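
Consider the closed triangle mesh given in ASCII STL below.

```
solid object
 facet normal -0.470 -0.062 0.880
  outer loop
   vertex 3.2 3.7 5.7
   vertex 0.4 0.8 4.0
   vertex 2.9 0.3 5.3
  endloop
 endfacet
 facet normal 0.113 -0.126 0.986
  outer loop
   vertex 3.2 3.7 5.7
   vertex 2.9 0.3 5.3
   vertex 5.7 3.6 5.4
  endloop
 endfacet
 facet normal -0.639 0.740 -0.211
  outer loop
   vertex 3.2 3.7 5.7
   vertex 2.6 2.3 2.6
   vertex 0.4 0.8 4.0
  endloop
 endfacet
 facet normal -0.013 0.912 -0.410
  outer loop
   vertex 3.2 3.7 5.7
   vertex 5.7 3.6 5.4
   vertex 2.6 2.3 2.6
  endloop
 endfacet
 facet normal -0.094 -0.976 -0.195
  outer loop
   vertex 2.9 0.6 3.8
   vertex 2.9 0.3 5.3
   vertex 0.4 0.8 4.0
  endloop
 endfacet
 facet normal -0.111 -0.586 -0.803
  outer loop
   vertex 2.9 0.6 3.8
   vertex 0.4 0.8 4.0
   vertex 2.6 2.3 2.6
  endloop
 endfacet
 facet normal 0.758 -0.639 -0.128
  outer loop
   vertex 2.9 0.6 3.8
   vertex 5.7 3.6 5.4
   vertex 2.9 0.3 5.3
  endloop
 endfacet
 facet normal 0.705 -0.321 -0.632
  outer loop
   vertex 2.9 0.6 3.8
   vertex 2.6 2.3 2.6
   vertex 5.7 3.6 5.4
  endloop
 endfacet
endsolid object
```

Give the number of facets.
8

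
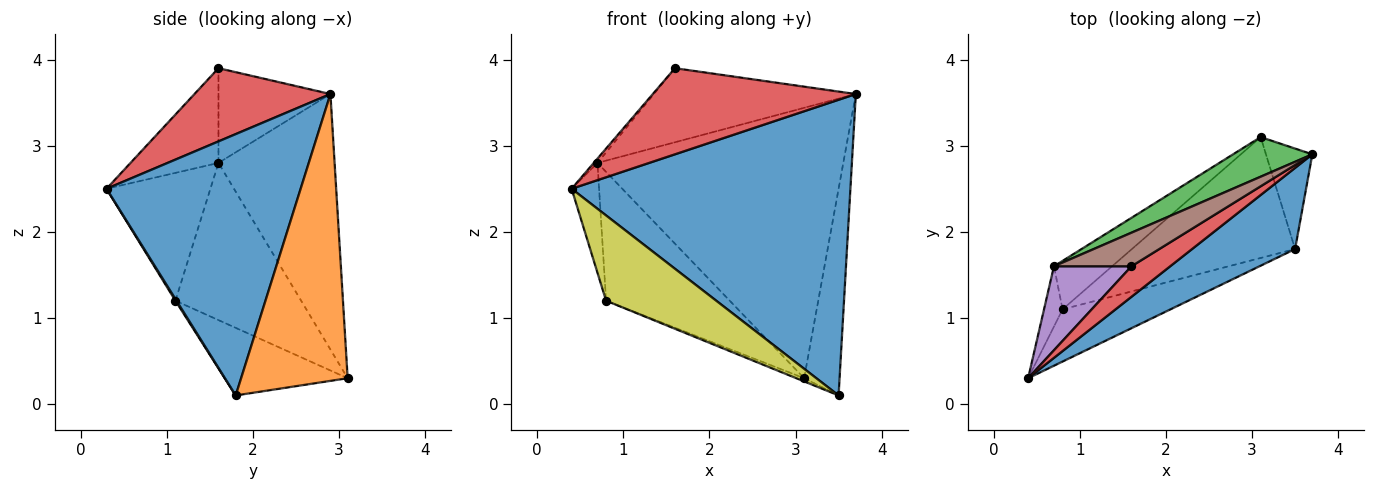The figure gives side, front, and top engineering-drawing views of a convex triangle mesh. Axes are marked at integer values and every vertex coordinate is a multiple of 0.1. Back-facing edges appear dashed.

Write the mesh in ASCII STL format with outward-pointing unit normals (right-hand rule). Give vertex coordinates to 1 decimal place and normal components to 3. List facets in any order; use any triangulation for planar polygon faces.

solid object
 facet normal 0.557 -0.801 0.220
  outer loop
   vertex 3.5 1.8 0.1
   vertex 3.7 2.9 3.6
   vertex 0.4 0.3 2.5
  endloop
 endfacet
 facet normal 0.938 0.312 -0.152
  outer loop
   vertex 3.1 3.1 0.3
   vertex 3.7 2.9 3.6
   vertex 3.5 1.8 0.1
  endloop
 endfacet
 facet normal -0.423 0.896 0.131
  outer loop
   vertex 0.7 1.6 2.8
   vertex 3.7 2.9 3.6
   vertex 3.1 3.1 0.3
  endloop
 endfacet
 facet normal 0.534 -0.797 0.283
  outer loop
   vertex 1.6 1.6 3.9
   vertex 0.4 0.3 2.5
   vertex 3.7 2.9 3.6
  endloop
 endfacet
 facet normal -0.774 0.032 0.633
  outer loop
   vertex 1.6 1.6 3.9
   vertex 0.7 1.6 2.8
   vertex 0.4 0.3 2.5
  endloop
 endfacet
 facet normal -0.451 0.813 0.369
  outer loop
   vertex 1.6 1.6 3.9
   vertex 3.7 2.9 3.6
   vertex 0.7 1.6 2.8
  endloop
 endfacet
 facet normal -0.957 0.253 -0.139
  outer loop
   vertex 0.8 1.1 1.2
   vertex 0.4 0.3 2.5
   vertex 0.7 1.6 2.8
  endloop
 endfacet
 facet normal -0.689 0.678 -0.255
  outer loop
   vertex 0.8 1.1 1.2
   vertex 0.7 1.6 2.8
   vertex 3.1 3.1 0.3
  endloop
 endfacet
 facet normal 0.008 -0.853 -0.522
  outer loop
   vertex 0.8 1.1 1.2
   vertex 3.5 1.8 0.1
   vertex 0.4 0.3 2.5
  endloop
 endfacet
 facet normal -0.383 0.024 -0.924
  outer loop
   vertex 0.8 1.1 1.2
   vertex 3.1 3.1 0.3
   vertex 3.5 1.8 0.1
  endloop
 endfacet
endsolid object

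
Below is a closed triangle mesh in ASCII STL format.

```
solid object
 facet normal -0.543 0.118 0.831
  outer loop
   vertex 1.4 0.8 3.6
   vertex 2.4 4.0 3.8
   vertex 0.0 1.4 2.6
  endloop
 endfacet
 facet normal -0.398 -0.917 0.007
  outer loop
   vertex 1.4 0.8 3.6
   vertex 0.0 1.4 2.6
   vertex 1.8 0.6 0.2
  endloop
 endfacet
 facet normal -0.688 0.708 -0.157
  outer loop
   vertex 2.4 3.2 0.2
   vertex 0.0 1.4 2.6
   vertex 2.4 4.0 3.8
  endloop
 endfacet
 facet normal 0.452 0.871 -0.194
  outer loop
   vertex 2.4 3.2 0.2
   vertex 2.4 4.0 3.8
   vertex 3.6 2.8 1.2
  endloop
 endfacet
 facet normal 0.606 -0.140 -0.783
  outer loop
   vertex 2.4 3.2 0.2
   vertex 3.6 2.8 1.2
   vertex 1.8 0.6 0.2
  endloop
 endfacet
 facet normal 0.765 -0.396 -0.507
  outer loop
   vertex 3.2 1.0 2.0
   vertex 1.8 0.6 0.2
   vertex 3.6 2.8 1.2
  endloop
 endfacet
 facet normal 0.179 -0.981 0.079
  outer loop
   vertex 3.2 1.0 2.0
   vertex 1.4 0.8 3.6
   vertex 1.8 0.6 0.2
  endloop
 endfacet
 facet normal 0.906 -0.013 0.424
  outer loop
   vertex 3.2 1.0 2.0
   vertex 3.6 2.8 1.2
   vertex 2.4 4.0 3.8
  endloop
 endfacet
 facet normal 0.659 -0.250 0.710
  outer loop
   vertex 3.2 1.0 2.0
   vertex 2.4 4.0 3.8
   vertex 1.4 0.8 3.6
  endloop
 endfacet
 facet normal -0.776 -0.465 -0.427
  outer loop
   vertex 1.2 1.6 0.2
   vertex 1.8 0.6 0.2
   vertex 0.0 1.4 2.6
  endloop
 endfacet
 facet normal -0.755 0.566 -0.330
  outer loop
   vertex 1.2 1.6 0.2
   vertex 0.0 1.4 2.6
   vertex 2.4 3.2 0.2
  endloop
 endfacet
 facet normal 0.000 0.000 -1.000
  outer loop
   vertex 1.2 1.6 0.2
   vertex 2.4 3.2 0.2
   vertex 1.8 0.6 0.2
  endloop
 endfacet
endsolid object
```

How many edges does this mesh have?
18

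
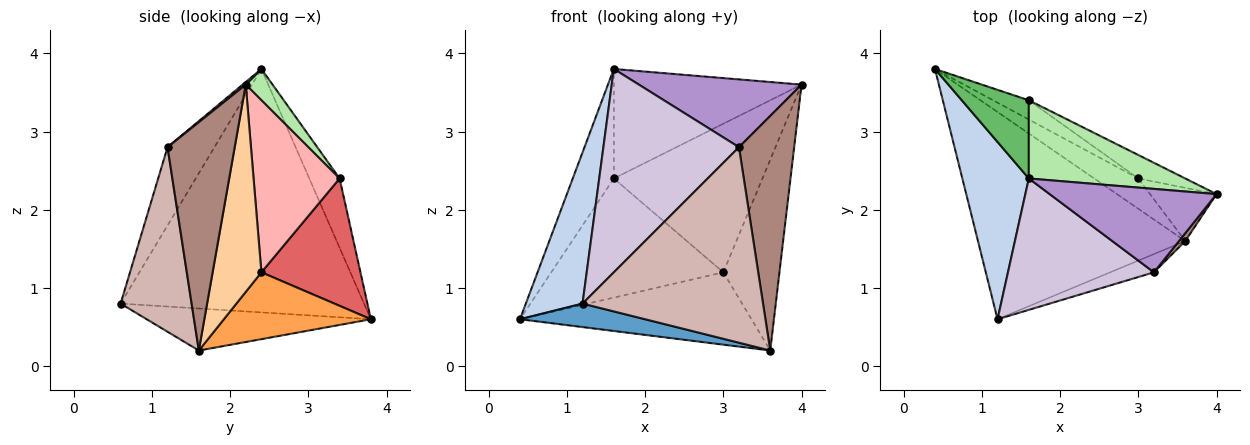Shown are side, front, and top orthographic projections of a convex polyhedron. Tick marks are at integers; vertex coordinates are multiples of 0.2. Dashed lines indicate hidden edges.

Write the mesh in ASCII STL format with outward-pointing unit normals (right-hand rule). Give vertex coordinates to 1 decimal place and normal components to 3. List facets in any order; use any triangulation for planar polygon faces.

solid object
 facet normal -0.198 -0.110 -0.974
  outer loop
   vertex 3.6 1.6 0.2
   vertex 1.2 0.6 0.8
   vertex 0.4 3.8 0.6
  endloop
 endfacet
 facet normal -0.941 -0.219 0.257
  outer loop
   vertex 1.6 2.4 3.8
   vertex 0.4 3.8 0.6
   vertex 1.2 0.6 0.8
  endloop
 endfacet
 facet normal 0.505 0.796 -0.333
  outer loop
   vertex 3.0 2.4 1.2
   vertex 3.6 1.6 0.2
   vertex 0.4 3.8 0.6
  endloop
 endfacet
 facet normal 0.642 0.739 -0.206
  outer loop
   vertex 3.0 2.4 1.2
   vertex 4.0 2.2 3.6
   vertex 3.6 1.6 0.2
  endloop
 endfacet
 facet normal -0.515 0.698 0.498
  outer loop
   vertex 1.6 3.4 2.4
   vertex 0.4 3.8 0.6
   vertex 1.6 2.4 3.8
  endloop
 endfacet
 facet normal 0.115 0.808 0.577
  outer loop
   vertex 1.6 3.4 2.4
   vertex 1.6 2.4 3.8
   vertex 4.0 2.2 3.6
  endloop
 endfacet
 facet normal 0.494 0.858 -0.139
  outer loop
   vertex 1.6 3.4 2.4
   vertex 3.0 2.4 1.2
   vertex 0.4 3.8 0.6
  endloop
 endfacet
 facet normal 0.496 0.857 -0.135
  outer loop
   vertex 1.6 3.4 2.4
   vertex 4.0 2.2 3.6
   vertex 3.0 2.4 1.2
  endloop
 endfacet
 facet normal 0.012 -0.631 0.776
  outer loop
   vertex 3.2 1.2 2.8
   vertex 4.0 2.2 3.6
   vertex 1.6 2.4 3.8
  endloop
 endfacet
 facet normal -0.279 -0.807 0.521
  outer loop
   vertex 3.2 1.2 2.8
   vertex 1.6 2.4 3.8
   vertex 1.2 0.6 0.8
  endloop
 endfacet
 facet normal 0.772 -0.635 0.021
  outer loop
   vertex 3.2 1.2 2.8
   vertex 3.6 1.6 0.2
   vertex 4.0 2.2 3.6
  endloop
 endfacet
 facet normal 0.365 -0.927 -0.087
  outer loop
   vertex 3.2 1.2 2.8
   vertex 1.2 0.6 0.8
   vertex 3.6 1.6 0.2
  endloop
 endfacet
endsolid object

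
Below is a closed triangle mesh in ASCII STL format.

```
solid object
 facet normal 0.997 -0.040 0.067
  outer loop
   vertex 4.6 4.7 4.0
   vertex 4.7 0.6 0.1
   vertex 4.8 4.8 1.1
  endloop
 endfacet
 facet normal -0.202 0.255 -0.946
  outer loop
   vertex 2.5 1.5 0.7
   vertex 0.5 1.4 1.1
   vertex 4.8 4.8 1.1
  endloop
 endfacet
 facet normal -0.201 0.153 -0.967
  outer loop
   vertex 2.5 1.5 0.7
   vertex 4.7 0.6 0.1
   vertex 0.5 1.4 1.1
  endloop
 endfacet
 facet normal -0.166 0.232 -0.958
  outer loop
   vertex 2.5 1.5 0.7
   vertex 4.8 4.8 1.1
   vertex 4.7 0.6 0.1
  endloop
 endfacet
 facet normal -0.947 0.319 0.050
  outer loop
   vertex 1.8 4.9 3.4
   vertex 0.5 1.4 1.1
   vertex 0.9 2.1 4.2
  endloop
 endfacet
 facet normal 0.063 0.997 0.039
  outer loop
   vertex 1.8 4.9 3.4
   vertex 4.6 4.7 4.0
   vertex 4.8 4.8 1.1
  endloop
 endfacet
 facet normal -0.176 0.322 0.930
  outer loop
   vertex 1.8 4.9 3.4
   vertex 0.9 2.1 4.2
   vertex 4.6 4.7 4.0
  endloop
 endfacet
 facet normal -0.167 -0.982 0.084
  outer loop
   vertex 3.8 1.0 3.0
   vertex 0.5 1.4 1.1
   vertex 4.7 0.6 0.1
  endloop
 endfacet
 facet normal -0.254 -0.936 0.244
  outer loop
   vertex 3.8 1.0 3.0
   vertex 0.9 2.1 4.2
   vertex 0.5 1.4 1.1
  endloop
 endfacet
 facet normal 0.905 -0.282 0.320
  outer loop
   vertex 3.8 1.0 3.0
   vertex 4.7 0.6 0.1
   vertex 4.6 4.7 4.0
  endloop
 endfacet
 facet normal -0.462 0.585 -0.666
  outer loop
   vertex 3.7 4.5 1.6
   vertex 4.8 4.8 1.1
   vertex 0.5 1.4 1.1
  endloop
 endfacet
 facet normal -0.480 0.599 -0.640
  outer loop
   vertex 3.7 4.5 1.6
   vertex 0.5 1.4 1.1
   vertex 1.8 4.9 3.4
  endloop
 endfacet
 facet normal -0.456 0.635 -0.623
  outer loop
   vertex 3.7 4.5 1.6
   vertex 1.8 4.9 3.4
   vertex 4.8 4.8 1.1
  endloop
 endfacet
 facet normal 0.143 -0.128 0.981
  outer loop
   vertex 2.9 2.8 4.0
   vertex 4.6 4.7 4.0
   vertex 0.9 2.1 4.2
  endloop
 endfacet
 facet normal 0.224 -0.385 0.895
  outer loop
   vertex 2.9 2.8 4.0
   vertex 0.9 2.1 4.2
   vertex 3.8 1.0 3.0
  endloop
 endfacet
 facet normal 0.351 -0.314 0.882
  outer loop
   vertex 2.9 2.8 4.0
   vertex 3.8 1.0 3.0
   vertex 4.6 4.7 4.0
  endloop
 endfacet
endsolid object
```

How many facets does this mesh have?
16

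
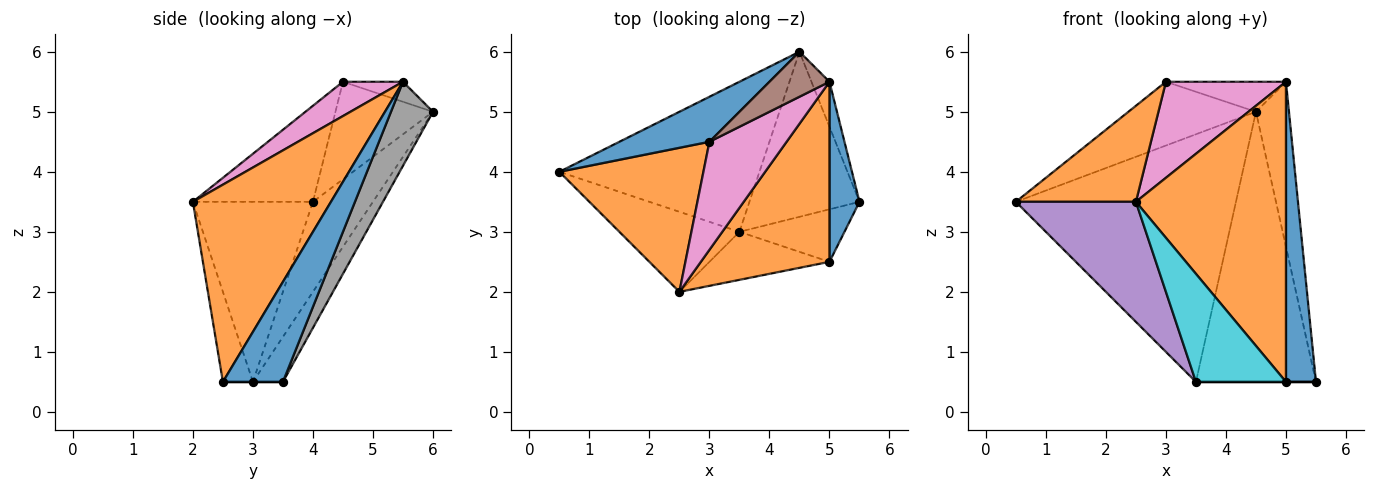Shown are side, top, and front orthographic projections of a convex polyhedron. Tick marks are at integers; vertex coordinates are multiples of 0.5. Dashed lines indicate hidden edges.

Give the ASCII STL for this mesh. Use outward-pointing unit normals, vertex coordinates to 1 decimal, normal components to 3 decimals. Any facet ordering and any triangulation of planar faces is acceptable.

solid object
 facet normal -0.530 0.693 0.489
  outer loop
   vertex 3.0 4.5 5.5
   vertex 4.5 6.0 5.0
   vertex 0.5 4.0 3.5
  endloop
 endfacet
 facet normal -0.485 -0.485 0.728
  outer loop
   vertex 3.0 4.5 5.5
   vertex 0.5 4.0 3.5
   vertex 2.5 2.0 3.5
  endloop
 endfacet
 facet normal -0.227 0.833 -0.505
  outer loop
   vertex 3.5 3.0 0.5
   vertex 0.5 4.0 3.5
   vertex 4.5 6.0 5.0
  endloop
 endfacet
 facet normal -0.209 0.835 -0.510
  outer loop
   vertex 3.5 3.0 0.5
   vertex 4.5 6.0 5.0
   vertex 5.5 3.5 0.5
  endloop
 endfacet
 facet normal -0.640 -0.640 -0.426
  outer loop
   vertex 3.5 3.0 0.5
   vertex 2.5 2.0 3.5
   vertex 0.5 4.0 3.5
  endloop
 endfacet
 facet normal -0.267 0.535 0.802
  outer loop
   vertex 5.0 5.5 5.5
   vertex 4.5 6.0 5.0
   vertex 3.0 4.5 5.5
  endloop
 endfacet
 facet normal 0.315 -0.630 0.709
  outer loop
   vertex 5.0 5.5 5.5
   vertex 3.0 4.5 5.5
   vertex 2.5 2.0 3.5
  endloop
 endfacet
 facet normal 0.775 0.609 -0.166
  outer loop
   vertex 5.0 5.5 5.5
   vertex 5.5 3.5 0.5
   vertex 4.5 6.0 5.0
  endloop
 endfacet
 facet normal 0.000 0.000 -1.000
  outer loop
   vertex 5.0 2.5 0.5
   vertex 3.5 3.0 0.5
   vertex 5.5 3.5 0.5
  endloop
 endfacet
 facet normal -0.291 -0.874 -0.389
  outer loop
   vertex 5.0 2.5 0.5
   vertex 2.5 2.0 3.5
   vertex 3.5 3.0 0.5
  endloop
 endfacet
 facet normal 0.864 -0.432 0.259
  outer loop
   vertex 5.0 2.5 0.5
   vertex 5.5 3.5 0.5
   vertex 5.0 5.5 5.5
  endloop
 endfacet
 facet normal 0.619 -0.673 0.404
  outer loop
   vertex 5.0 2.5 0.5
   vertex 5.0 5.5 5.5
   vertex 2.5 2.0 3.5
  endloop
 endfacet
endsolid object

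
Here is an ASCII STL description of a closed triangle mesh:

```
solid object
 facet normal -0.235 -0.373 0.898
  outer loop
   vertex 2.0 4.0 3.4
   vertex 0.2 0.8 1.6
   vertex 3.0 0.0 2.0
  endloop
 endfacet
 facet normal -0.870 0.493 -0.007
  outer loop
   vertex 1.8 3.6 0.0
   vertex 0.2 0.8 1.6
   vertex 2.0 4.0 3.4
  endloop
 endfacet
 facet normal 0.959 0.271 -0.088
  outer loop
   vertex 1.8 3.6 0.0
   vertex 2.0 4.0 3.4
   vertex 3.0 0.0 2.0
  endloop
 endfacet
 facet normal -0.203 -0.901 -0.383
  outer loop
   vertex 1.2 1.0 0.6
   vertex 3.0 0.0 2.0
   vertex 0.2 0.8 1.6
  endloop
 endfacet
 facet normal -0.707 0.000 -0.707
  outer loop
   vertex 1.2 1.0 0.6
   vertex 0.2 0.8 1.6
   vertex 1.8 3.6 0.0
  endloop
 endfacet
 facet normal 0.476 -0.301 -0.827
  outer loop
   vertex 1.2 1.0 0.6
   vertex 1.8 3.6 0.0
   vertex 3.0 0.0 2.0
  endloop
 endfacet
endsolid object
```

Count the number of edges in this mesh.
9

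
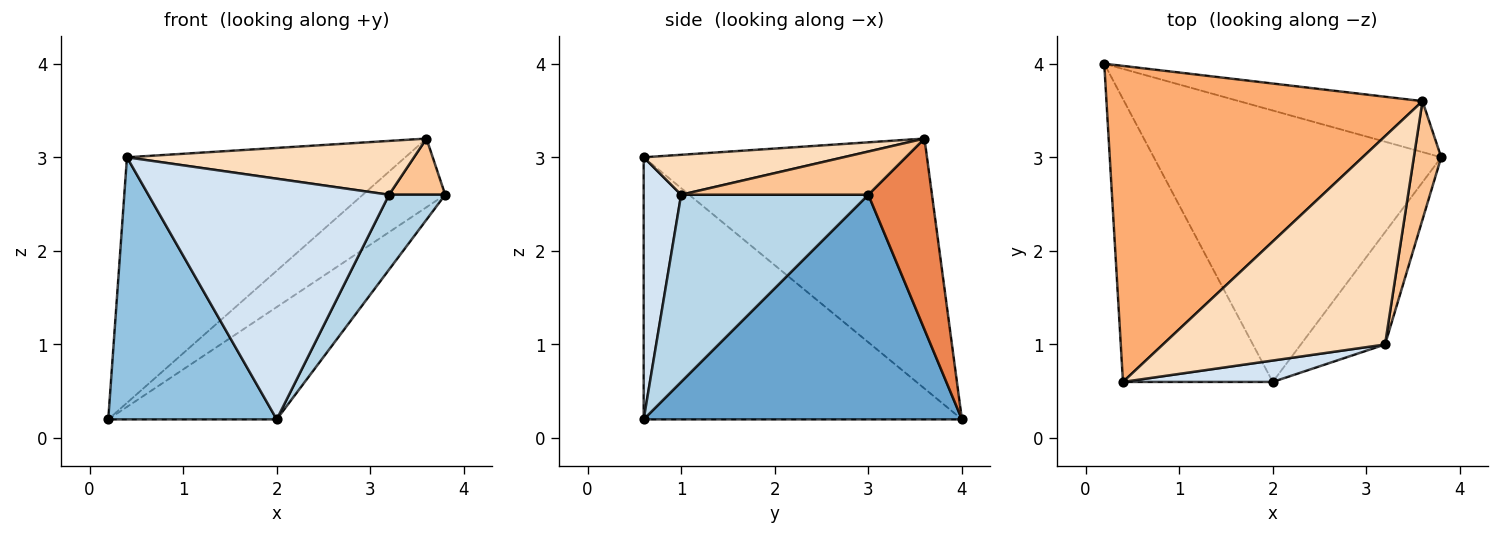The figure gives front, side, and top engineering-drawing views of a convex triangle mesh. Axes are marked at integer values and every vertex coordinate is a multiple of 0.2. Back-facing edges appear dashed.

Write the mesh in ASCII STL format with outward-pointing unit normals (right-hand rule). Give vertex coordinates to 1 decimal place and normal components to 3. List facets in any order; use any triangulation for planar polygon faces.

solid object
 facet normal 0.585 0.310 -0.749
  outer loop
   vertex 2.0 0.6 0.2
   vertex 0.2 4.0 0.2
   vertex 3.8 3.0 2.6
  endloop
 endfacet
 facet normal -0.789 -0.418 -0.451
  outer loop
   vertex 2.0 0.6 0.2
   vertex 0.4 0.6 3.0
   vertex 0.2 4.0 0.2
  endloop
 endfacet
 facet normal 0.880 -0.264 -0.396
  outer loop
   vertex 3.2 1.0 2.6
   vertex 2.0 0.6 0.2
   vertex 3.8 3.0 2.6
  endloop
 endfacet
 facet normal 0.153 -0.984 0.087
  outer loop
   vertex 3.2 1.0 2.6
   vertex 0.4 0.6 3.0
   vertex 2.0 0.6 0.2
  endloop
 endfacet
 facet normal 0.527 0.682 -0.507
  outer loop
   vertex 3.6 3.6 3.2
   vertex 3.8 3.0 2.6
   vertex 0.2 4.0 0.2
  endloop
 endfacet
 facet normal -0.530 0.520 0.670
  outer loop
   vertex 3.6 3.6 3.2
   vertex 0.2 4.0 0.2
   vertex 0.4 0.6 3.0
  endloop
 endfacet
 facet normal 0.819 -0.246 0.519
  outer loop
   vertex 3.6 3.6 3.2
   vertex 3.2 1.0 2.6
   vertex 3.8 3.0 2.6
  endloop
 endfacet
 facet normal 0.171 -0.247 0.954
  outer loop
   vertex 3.6 3.6 3.2
   vertex 0.4 0.6 3.0
   vertex 3.2 1.0 2.6
  endloop
 endfacet
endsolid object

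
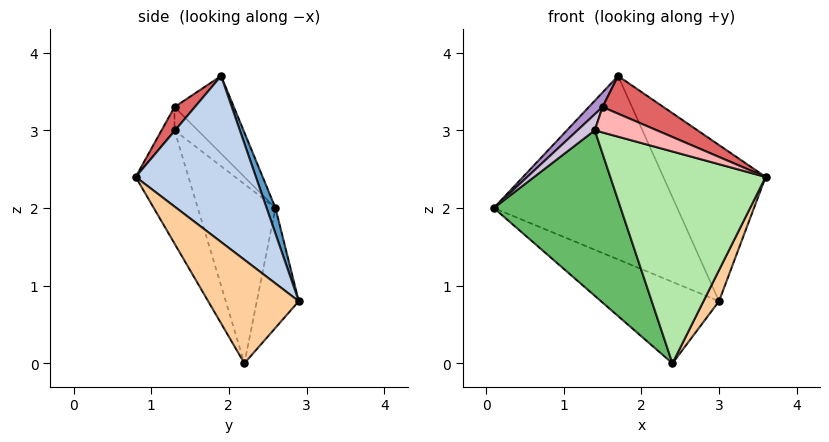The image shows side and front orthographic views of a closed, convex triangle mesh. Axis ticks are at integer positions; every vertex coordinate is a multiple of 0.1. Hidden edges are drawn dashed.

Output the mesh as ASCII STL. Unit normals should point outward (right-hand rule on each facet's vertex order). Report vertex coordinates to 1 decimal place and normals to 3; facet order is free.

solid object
 facet normal 0.045 0.938 0.344
  outer loop
   vertex 1.7 1.9 3.7
   vertex 3.0 2.9 0.8
   vertex 0.1 2.6 2.0
  endloop
 endfacet
 facet normal 0.663 0.564 0.492
  outer loop
   vertex 1.7 1.9 3.7
   vertex 3.6 0.8 2.4
   vertex 3.0 2.9 0.8
  endloop
 endfacet
 facet normal -0.290 0.817 -0.497
  outer loop
   vertex 2.4 2.2 0.0
   vertex 0.1 2.6 2.0
   vertex 3.0 2.9 0.8
  endloop
 endfacet
 facet normal 0.848 -0.145 -0.509
  outer loop
   vertex 2.4 2.2 0.0
   vertex 3.0 2.9 0.8
   vertex 3.6 0.8 2.4
  endloop
 endfacet
 facet normal -0.480 -0.784 -0.395
  outer loop
   vertex 1.4 1.3 3.0
   vertex 0.1 2.6 2.0
   vertex 2.4 2.2 0.0
  endloop
 endfacet
 facet normal -0.300 -0.882 -0.364
  outer loop
   vertex 1.4 1.3 3.0
   vertex 2.4 2.2 0.0
   vertex 3.6 0.8 2.4
  endloop
 endfacet
 facet normal 0.196 -0.588 0.784
  outer loop
   vertex 1.5 1.3 3.3
   vertex 3.6 0.8 2.4
   vertex 1.7 1.9 3.7
  endloop
 endfacet
 facet normal -0.203 -0.977 0.068
  outer loop
   vertex 1.5 1.3 3.3
   vertex 1.4 1.3 3.0
   vertex 3.6 0.8 2.4
  endloop
 endfacet
 facet normal -0.752 -0.173 0.636
  outer loop
   vertex 1.5 1.3 3.3
   vertex 1.7 1.9 3.7
   vertex 0.1 2.6 2.0
  endloop
 endfacet
 facet normal -0.775 -0.576 0.258
  outer loop
   vertex 1.5 1.3 3.3
   vertex 0.1 2.6 2.0
   vertex 1.4 1.3 3.0
  endloop
 endfacet
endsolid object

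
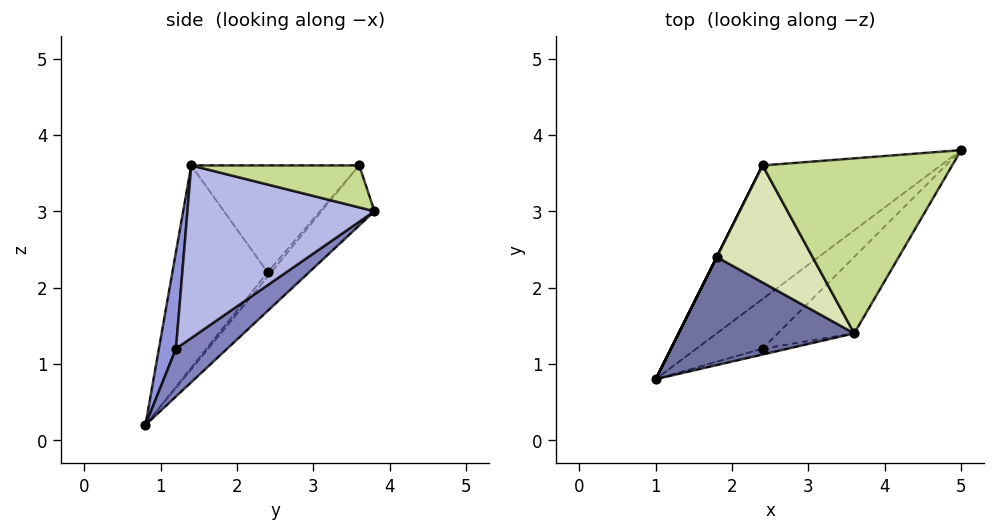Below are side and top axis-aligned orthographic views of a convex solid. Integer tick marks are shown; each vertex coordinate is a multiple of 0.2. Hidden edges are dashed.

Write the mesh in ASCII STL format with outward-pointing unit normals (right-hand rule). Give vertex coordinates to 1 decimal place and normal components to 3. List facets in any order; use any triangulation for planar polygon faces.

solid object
 facet normal -0.691 -0.404 0.600
  outer loop
   vertex 1.8 2.4 2.2
   vertex 1.0 0.8 0.2
   vertex 3.6 1.4 3.6
  endloop
 endfacet
 facet normal 0.586 -0.025 -0.810
  outer loop
   vertex 2.4 1.2 1.2
   vertex 1.0 0.8 0.2
   vertex 5.0 3.8 3.0
  endloop
 endfacet
 facet normal 0.331 -0.940 -0.087
  outer loop
   vertex 2.4 1.2 1.2
   vertex 3.6 1.4 3.6
   vertex 1.0 0.8 0.2
  endloop
 endfacet
 facet normal 0.772 -0.536 -0.341
  outer loop
   vertex 2.4 1.2 1.2
   vertex 5.0 3.8 3.0
   vertex 3.6 1.4 3.6
  endloop
 endfacet
 facet normal -0.194 0.795 -0.575
  outer loop
   vertex 2.4 3.6 3.6
   vertex 5.0 3.8 3.0
   vertex 1.0 0.8 0.2
  endloop
 endfacet
 facet normal -0.894 0.447 0.000
  outer loop
   vertex 2.4 3.6 3.6
   vertex 1.0 0.8 0.2
   vertex 1.8 2.4 2.2
  endloop
 endfacet
 facet normal 0.215 0.117 0.970
  outer loop
   vertex 2.4 3.6 3.6
   vertex 3.6 1.4 3.6
   vertex 5.0 3.8 3.0
  endloop
 endfacet
 facet normal -0.690 -0.376 0.618
  outer loop
   vertex 2.4 3.6 3.6
   vertex 1.8 2.4 2.2
   vertex 3.6 1.4 3.6
  endloop
 endfacet
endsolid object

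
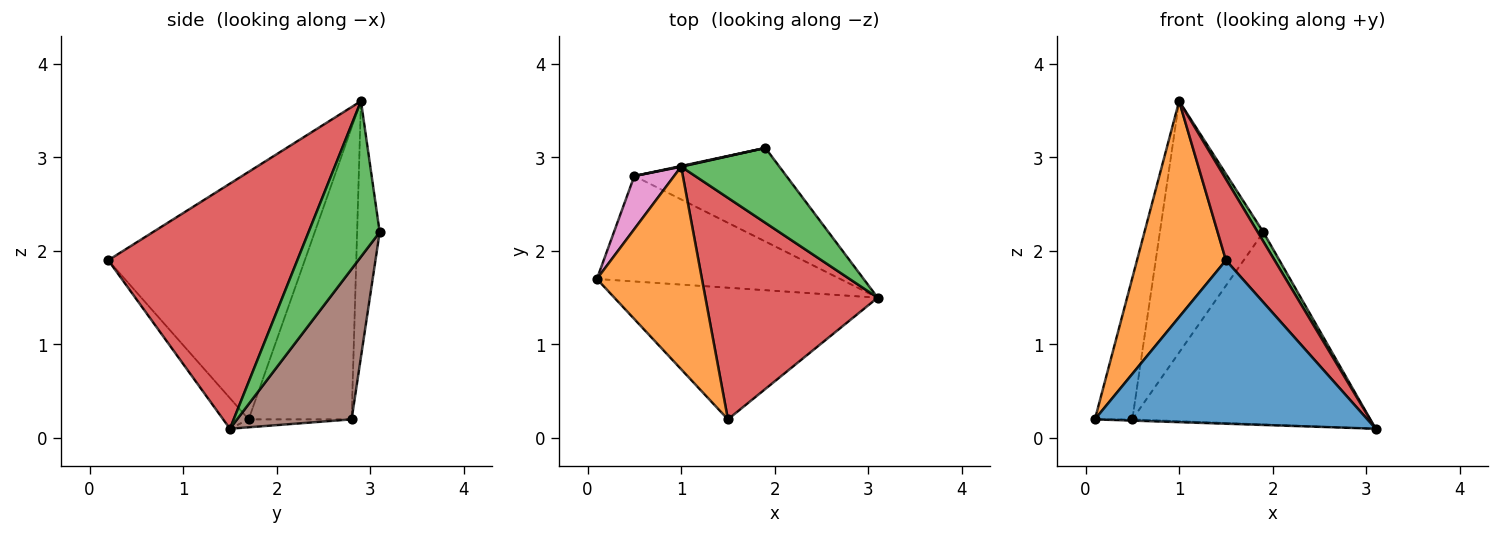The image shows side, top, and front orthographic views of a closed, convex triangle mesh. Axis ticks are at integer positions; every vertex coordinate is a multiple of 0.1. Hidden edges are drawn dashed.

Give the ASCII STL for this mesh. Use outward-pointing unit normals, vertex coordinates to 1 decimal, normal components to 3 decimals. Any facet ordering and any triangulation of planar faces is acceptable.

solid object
 facet normal -0.073 -0.777 -0.626
  outer loop
   vertex 1.5 0.2 1.9
   vertex 0.1 1.7 0.2
   vertex 3.1 1.5 0.1
  endloop
 endfacet
 facet normal -0.850 -0.384 0.361
  outer loop
   vertex 1.0 2.9 3.6
   vertex 0.1 1.7 0.2
   vertex 1.5 0.2 1.9
  endloop
 endfacet
 facet normal 0.844 -0.067 0.533
  outer loop
   vertex 1.0 2.9 3.6
   vertex 3.1 1.5 0.1
   vertex 1.9 3.1 2.2
  endloop
 endfacet
 facet normal 0.801 -0.206 0.563
  outer loop
   vertex 1.0 2.9 3.6
   vertex 1.5 0.2 1.9
   vertex 3.1 1.5 0.1
  endloop
 endfacet
 facet normal -0.033 0.012 -0.999
  outer loop
   vertex 0.5 2.8 0.2
   vertex 3.1 1.5 0.1
   vertex 0.1 1.7 0.2
  endloop
 endfacet
 facet normal 0.397 0.825 -0.402
  outer loop
   vertex 0.5 2.8 0.2
   vertex 1.9 3.1 2.2
   vertex 3.1 1.5 0.1
  endloop
 endfacet
 facet normal -0.932 0.339 0.127
  outer loop
   vertex 0.5 2.8 0.2
   vertex 0.1 1.7 0.2
   vertex 1.0 2.9 3.6
  endloop
 endfacet
 facet normal -0.213 0.977 0.003
  outer loop
   vertex 0.5 2.8 0.2
   vertex 1.0 2.9 3.6
   vertex 1.9 3.1 2.2
  endloop
 endfacet
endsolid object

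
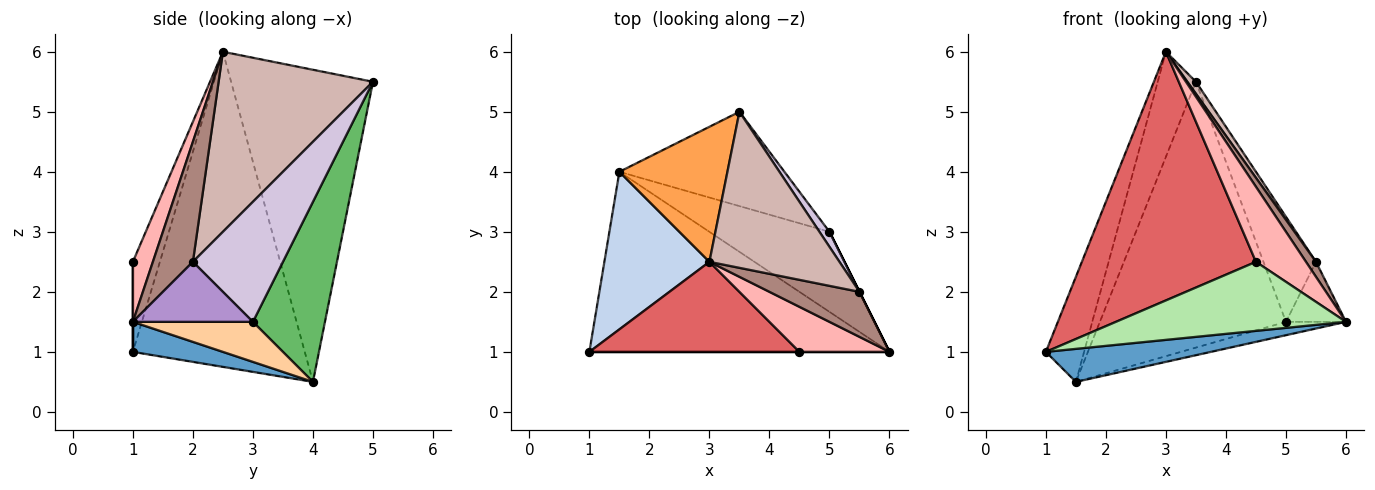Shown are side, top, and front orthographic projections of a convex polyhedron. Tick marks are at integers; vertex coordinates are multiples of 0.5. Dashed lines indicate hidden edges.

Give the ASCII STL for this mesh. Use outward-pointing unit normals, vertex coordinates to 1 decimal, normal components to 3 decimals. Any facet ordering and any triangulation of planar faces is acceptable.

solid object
 facet normal 0.098 -0.179 -0.979
  outer loop
   vertex 1.5 4.0 0.5
   vertex 6.0 1.0 1.5
   vertex 1.0 1.0 1.0
  endloop
 endfacet
 facet normal -0.928 0.206 0.309
  outer loop
   vertex 3.0 2.5 6.0
   vertex 1.5 4.0 0.5
   vertex 1.0 1.0 1.0
  endloop
 endfacet
 facet normal -0.916 0.247 0.317
  outer loop
   vertex 3.0 2.5 6.0
   vertex 3.5 5.0 5.5
   vertex 1.5 4.0 0.5
  endloop
 endfacet
 facet normal 0.312 0.156 -0.937
  outer loop
   vertex 5.0 3.0 1.5
   vertex 6.0 1.0 1.5
   vertex 1.5 4.0 0.5
  endloop
 endfacet
 facet normal 0.343 0.885 -0.314
  outer loop
   vertex 5.0 3.0 1.5
   vertex 1.5 4.0 0.5
   vertex 3.5 5.0 5.5
  endloop
 endfacet
 facet normal 0.000 -1.000 0.000
  outer loop
   vertex 4.5 1.0 2.5
   vertex 1.0 1.0 1.0
   vertex 6.0 1.0 1.5
  endloop
 endfacet
 facet normal -0.144 -0.930 0.337
  outer loop
   vertex 4.5 1.0 2.5
   vertex 3.0 2.5 6.0
   vertex 1.0 1.0 1.0
  endloop
 endfacet
 facet normal 0.324 -0.811 0.487
  outer loop
   vertex 4.5 1.0 2.5
   vertex 6.0 1.0 1.5
   vertex 3.0 2.5 6.0
  endloop
 endfacet
 facet normal 0.894 0.447 0.000
  outer loop
   vertex 5.5 2.0 2.5
   vertex 6.0 1.0 1.5
   vertex 5.0 3.0 1.5
  endloop
 endfacet
 facet normal 0.862 0.503 0.072
  outer loop
   vertex 5.5 2.0 2.5
   vertex 5.0 3.0 1.5
   vertex 3.5 5.0 5.5
  endloop
 endfacet
 facet normal 0.784 -0.196 0.588
  outer loop
   vertex 5.5 2.0 2.5
   vertex 3.0 2.5 6.0
   vertex 6.0 1.0 1.5
  endloop
 endfacet
 facet normal 0.810 -0.045 0.585
  outer loop
   vertex 5.5 2.0 2.5
   vertex 3.5 5.0 5.5
   vertex 3.0 2.5 6.0
  endloop
 endfacet
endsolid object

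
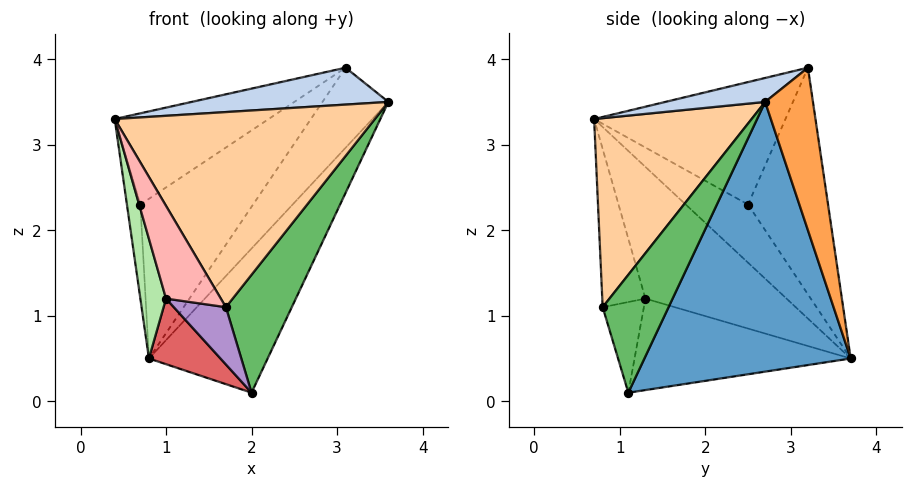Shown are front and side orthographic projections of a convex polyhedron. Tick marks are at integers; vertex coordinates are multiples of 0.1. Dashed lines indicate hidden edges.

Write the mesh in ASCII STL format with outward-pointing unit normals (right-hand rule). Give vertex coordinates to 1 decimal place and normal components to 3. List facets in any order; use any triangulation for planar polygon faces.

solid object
 facet normal 0.729 0.420 -0.541
  outer loop
   vertex 2.0 1.1 0.1
   vertex 0.8 3.7 0.5
   vertex 3.6 2.7 3.5
  endloop
 endfacet
 facet normal 0.231 -0.456 0.859
  outer loop
   vertex 3.1 3.2 3.9
   vertex 0.4 0.7 3.3
   vertex 3.6 2.7 3.5
  endloop
 endfacet
 facet normal 0.566 0.780 -0.268
  outer loop
   vertex 3.1 3.2 3.9
   vertex 3.6 2.7 3.5
   vertex 0.8 3.7 0.5
  endloop
 endfacet
 facet normal 0.500 -0.826 0.258
  outer loop
   vertex 1.7 0.8 1.1
   vertex 3.6 2.7 3.5
   vertex 0.4 0.7 3.3
  endloop
 endfacet
 facet normal 0.707 -0.707 0.000
  outer loop
   vertex 1.7 0.8 1.1
   vertex 2.0 1.1 0.1
   vertex 3.6 2.7 3.5
  endloop
 endfacet
 facet normal -0.934 -0.170 -0.315
  outer loop
   vertex 1.0 1.3 1.2
   vertex 0.4 0.7 3.3
   vertex 0.8 3.7 0.5
  endloop
 endfacet
 facet normal -0.739 -0.245 -0.628
  outer loop
   vertex 1.0 1.3 1.2
   vertex 0.8 3.7 0.5
   vertex 2.0 1.1 0.1
  endloop
 endfacet
 facet normal -0.574 -0.729 -0.372
  outer loop
   vertex 1.0 1.3 1.2
   vertex 1.7 0.8 1.1
   vertex 0.4 0.7 3.3
  endloop
 endfacet
 facet normal -0.572 -0.723 -0.388
  outer loop
   vertex 1.0 1.3 1.2
   vertex 2.0 1.1 0.1
   vertex 1.7 0.8 1.1
  endloop
 endfacet
 facet normal -0.974 0.210 0.086
  outer loop
   vertex 0.7 2.5 2.3
   vertex 0.8 3.7 0.5
   vertex 0.4 0.7 3.3
  endloop
 endfacet
 facet normal -0.581 0.467 0.667
  outer loop
   vertex 0.7 2.5 2.3
   vertex 0.4 0.7 3.3
   vertex 3.1 3.2 3.9
  endloop
 endfacet
 facet normal -0.515 0.726 0.455
  outer loop
   vertex 0.7 2.5 2.3
   vertex 3.1 3.2 3.9
   vertex 0.8 3.7 0.5
  endloop
 endfacet
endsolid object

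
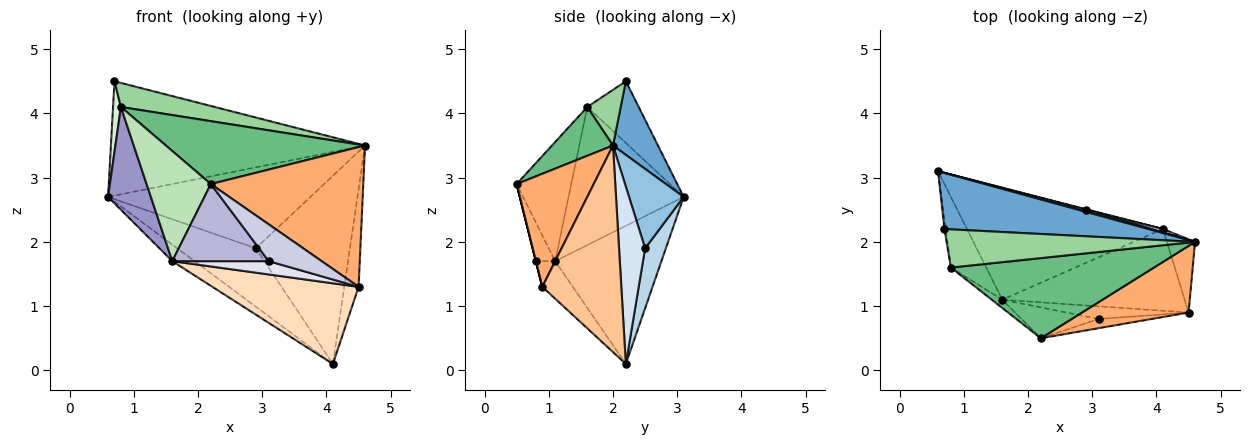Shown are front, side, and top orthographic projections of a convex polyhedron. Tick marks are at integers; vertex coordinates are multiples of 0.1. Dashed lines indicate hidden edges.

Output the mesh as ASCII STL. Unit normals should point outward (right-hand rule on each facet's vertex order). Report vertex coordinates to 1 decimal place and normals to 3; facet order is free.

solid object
 facet normal 0.157 0.887 0.435
  outer loop
   vertex 0.7 2.2 4.5
   vertex 4.6 2.0 3.5
   vertex 0.6 3.1 2.7
  endloop
 endfacet
 facet normal 0.260 0.965 0.025
  outer loop
   vertex 2.9 2.5 1.9
   vertex 0.6 3.1 2.7
   vertex 4.6 2.0 3.5
  endloop
 endfacet
 facet normal 0.255 0.967 0.009
  outer loop
   vertex 2.9 2.5 1.9
   vertex 4.1 2.2 0.1
   vertex 0.6 3.1 2.7
  endloop
 endfacet
 facet normal 0.267 0.964 0.017
  outer loop
   vertex 2.9 2.5 1.9
   vertex 4.6 2.0 3.5
   vertex 4.1 2.2 0.1
  endloop
 endfacet
 facet normal -0.572 0.120 -0.811
  outer loop
   vertex 1.6 1.1 1.7
   vertex 0.6 3.1 2.7
   vertex 4.1 2.2 0.1
  endloop
 endfacet
 facet normal 0.415 -0.821 0.392
  outer loop
   vertex 4.5 0.9 1.3
   vertex 4.6 2.0 3.5
   vertex 2.2 0.5 2.9
  endloop
 endfacet
 facet normal 0.975 0.177 -0.133
  outer loop
   vertex 4.5 0.9 1.3
   vertex 4.1 2.2 0.1
   vertex 4.6 2.0 3.5
  endloop
 endfacet
 facet normal -0.145 -0.695 -0.704
  outer loop
   vertex 4.5 0.9 1.3
   vertex 1.6 1.1 1.7
   vertex 4.1 2.2 0.1
  endloop
 endfacet
 facet normal 0.186 -0.607 0.773
  outer loop
   vertex 0.8 1.6 4.1
   vertex 2.2 0.5 2.9
   vertex 4.6 2.0 3.5
  endloop
 endfacet
 facet normal 0.186 -0.523 0.832
  outer loop
   vertex 0.8 1.6 4.1
   vertex 4.6 2.0 3.5
   vertex 0.7 2.2 4.5
  endloop
 endfacet
 facet normal -0.647 -0.761 -0.057
  outer loop
   vertex 0.8 1.6 4.1
   vertex 1.6 1.1 1.7
   vertex 2.2 0.5 2.9
  endloop
 endfacet
 facet normal -0.988 -0.151 -0.021
  outer loop
   vertex 0.8 1.6 4.1
   vertex 0.7 2.2 4.5
   vertex 0.6 3.1 2.7
  endloop
 endfacet
 facet normal -0.911 -0.339 -0.233
  outer loop
   vertex 0.8 1.6 4.1
   vertex 0.6 3.1 2.7
   vertex 1.6 1.1 1.7
  endloop
 endfacet
 facet normal -0.183 -0.913 -0.365
  outer loop
   vertex 3.1 0.8 1.7
   vertex 2.2 0.5 2.9
   vertex 1.6 1.1 1.7
  endloop
 endfacet
 facet normal 0.000 -0.970 -0.243
  outer loop
   vertex 3.1 0.8 1.7
   vertex 4.5 0.9 1.3
   vertex 2.2 0.5 2.9
  endloop
 endfacet
 facet normal -0.143 -0.717 -0.682
  outer loop
   vertex 3.1 0.8 1.7
   vertex 1.6 1.1 1.7
   vertex 4.5 0.9 1.3
  endloop
 endfacet
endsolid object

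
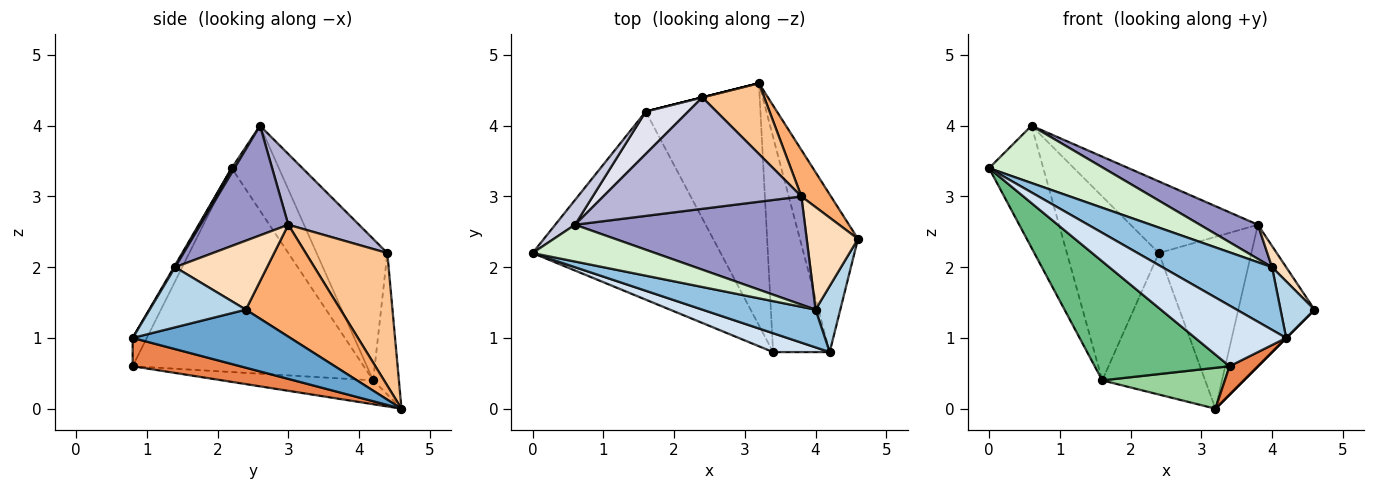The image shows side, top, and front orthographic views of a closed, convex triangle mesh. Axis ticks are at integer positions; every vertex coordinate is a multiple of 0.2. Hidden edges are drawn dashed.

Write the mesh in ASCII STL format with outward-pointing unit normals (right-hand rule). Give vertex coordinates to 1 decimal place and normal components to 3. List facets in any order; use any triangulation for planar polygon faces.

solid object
 facet normal 0.707 0.000 -0.707
  outer loop
   vertex 4.2 0.8 1.0
   vertex 3.2 4.6 0.0
   vertex 4.6 2.4 1.4
  endloop
 endfacet
 facet normal 0.009 -0.857 0.516
  outer loop
   vertex 4.0 1.4 2.0
   vertex 0.0 2.2 3.4
   vertex 4.2 0.8 1.0
  endloop
 endfacet
 facet normal 0.879 -0.310 0.362
  outer loop
   vertex 4.0 1.4 2.0
   vertex 4.2 0.8 1.0
   vertex 4.6 2.4 1.4
  endloop
 endfacet
 facet normal -0.147 -0.944 0.294
  outer loop
   vertex 3.4 0.8 0.6
   vertex 4.2 0.8 1.0
   vertex 0.0 2.2 3.4
  endloop
 endfacet
 facet normal 0.444 -0.117 -0.888
  outer loop
   vertex 3.4 0.8 0.6
   vertex 3.2 4.6 0.0
   vertex 4.2 0.8 1.0
  endloop
 endfacet
 facet normal 0.763 0.614 0.202
  outer loop
   vertex 3.8 3.0 2.6
   vertex 4.6 2.4 1.4
   vertex 3.2 4.6 0.0
  endloop
 endfacet
 facet normal 0.632 0.716 0.295
  outer loop
   vertex 3.8 3.0 2.6
   vertex 3.2 4.6 0.0
   vertex 2.4 4.4 2.2
  endloop
 endfacet
 facet normal 0.796 -0.123 0.592
  outer loop
   vertex 3.8 3.0 2.6
   vertex 4.0 1.4 2.0
   vertex 4.6 2.4 1.4
  endloop
 endfacet
 facet normal -0.675 -0.394 -0.623
  outer loop
   vertex 1.6 4.2 0.4
   vertex 3.4 0.8 0.6
   vertex 0.0 2.2 3.4
  endloop
 endfacet
 facet normal -0.201 -0.163 -0.966
  outer loop
   vertex 1.6 4.2 0.4
   vertex 3.2 4.6 0.0
   vertex 3.4 0.8 0.6
  endloop
 endfacet
 facet normal -0.243 0.970 0.000
  outer loop
   vertex 1.6 4.2 0.4
   vertex 2.4 4.4 2.2
   vertex 3.2 4.6 0.0
  endloop
 endfacet
 facet normal 0.021 -0.841 0.540
  outer loop
   vertex 0.6 2.6 4.0
   vertex 0.0 2.2 3.4
   vertex 4.0 1.4 2.0
  endloop
 endfacet
 facet normal 0.414 -0.274 0.868
  outer loop
   vertex 0.6 2.6 4.0
   vertex 4.0 1.4 2.0
   vertex 3.8 3.0 2.6
  endloop
 endfacet
 facet normal 0.288 0.518 0.806
  outer loop
   vertex 0.6 2.6 4.0
   vertex 3.8 3.0 2.6
   vertex 2.4 4.4 2.2
  endloop
 endfacet
 facet normal -0.649 0.746 0.151
  outer loop
   vertex 0.6 2.6 4.0
   vertex 1.6 4.2 0.4
   vertex 0.0 2.2 3.4
  endloop
 endfacet
 facet normal -0.600 0.780 0.180
  outer loop
   vertex 0.6 2.6 4.0
   vertex 2.4 4.4 2.2
   vertex 1.6 4.2 0.4
  endloop
 endfacet
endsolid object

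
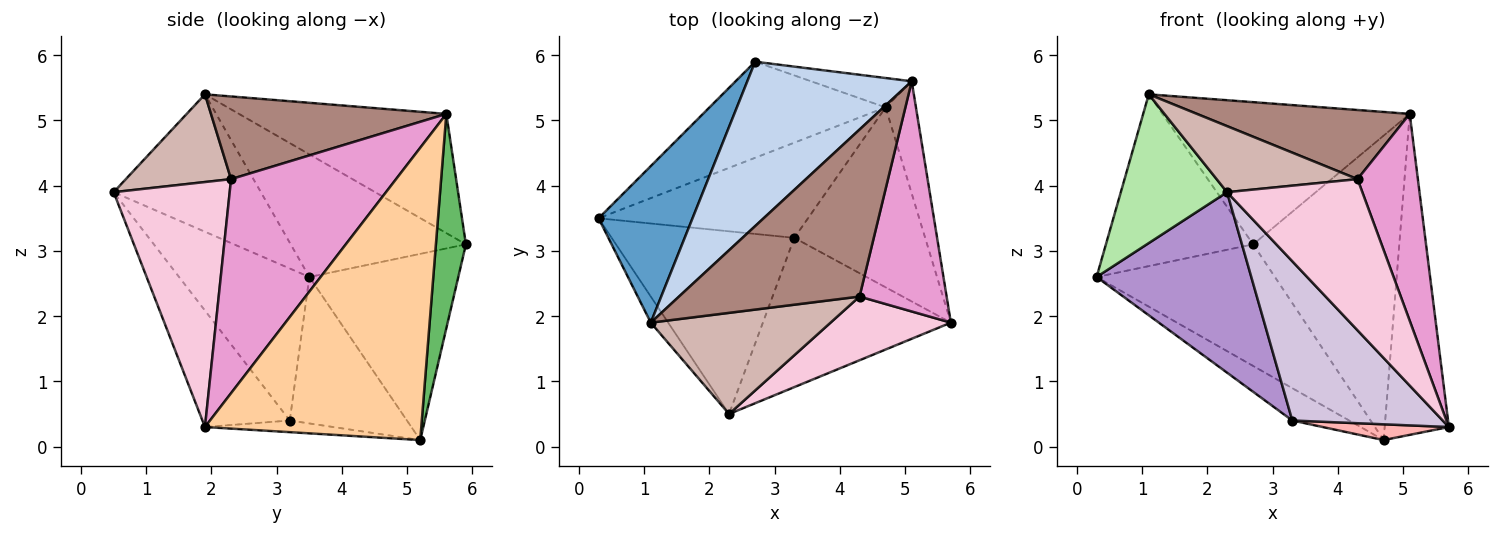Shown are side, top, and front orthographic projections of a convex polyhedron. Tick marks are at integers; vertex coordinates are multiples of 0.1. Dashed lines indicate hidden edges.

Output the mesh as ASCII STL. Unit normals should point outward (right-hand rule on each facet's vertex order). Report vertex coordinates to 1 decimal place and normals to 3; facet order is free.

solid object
 facet normal -0.660 0.555 0.506
  outer loop
   vertex 1.1 1.9 5.4
   vertex 2.7 5.9 3.1
   vertex 0.3 3.5 2.6
  endloop
 endfacet
 facet normal -0.481 0.574 0.663
  outer loop
   vertex 5.1 5.6 5.1
   vertex 2.7 5.9 3.1
   vertex 1.1 1.9 5.4
  endloop
 endfacet
 facet normal -0.548 0.656 -0.519
  outer loop
   vertex 4.7 5.2 0.1
   vertex 0.3 3.5 2.6
   vertex 2.7 5.9 3.1
  endloop
 endfacet
 facet normal 0.954 0.283 -0.099
  outer loop
   vertex 4.7 5.2 0.1
   vertex 5.1 5.6 5.1
   vertex 5.7 1.9 0.3
  endloop
 endfacet
 facet normal 0.200 0.975 -0.094
  outer loop
   vertex 4.7 5.2 0.1
   vertex 2.7 5.9 3.1
   vertex 5.1 5.6 5.1
  endloop
 endfacet
 facet normal -0.807 -0.582 -0.102
  outer loop
   vertex 2.3 0.5 3.9
   vertex 1.1 1.9 5.4
   vertex 0.3 3.5 2.6
  endloop
 endfacet
 facet normal -0.552 0.268 -0.789
  outer loop
   vertex 3.3 3.2 0.4
   vertex 0.3 3.5 2.6
   vertex 4.7 5.2 0.1
  endloop
 endfacet
 facet normal -0.088 -0.087 -0.992
  outer loop
   vertex 3.3 3.2 0.4
   vertex 4.7 5.2 0.1
   vertex 5.7 1.9 0.3
  endloop
 endfacet
 facet normal -0.509 -0.605 -0.612
  outer loop
   vertex 3.3 3.2 0.4
   vertex 2.3 0.5 3.9
   vertex 0.3 3.5 2.6
  endloop
 endfacet
 facet normal -0.390 -0.672 -0.630
  outer loop
   vertex 3.3 3.2 0.4
   vertex 5.7 1.9 0.3
   vertex 2.3 0.5 3.9
  endloop
 endfacet
 facet normal 0.390 -0.352 0.851
  outer loop
   vertex 4.3 2.3 4.1
   vertex 5.1 5.6 5.1
   vertex 1.1 1.9 5.4
  endloop
 endfacet
 facet normal 0.378 -0.506 0.775
  outer loop
   vertex 4.3 2.3 4.1
   vertex 1.1 1.9 5.4
   vertex 2.3 0.5 3.9
  endloop
 endfacet
 facet normal 0.877 -0.321 0.357
  outer loop
   vertex 4.3 2.3 4.1
   vertex 5.7 1.9 0.3
   vertex 5.1 5.6 5.1
  endloop
 endfacet
 facet normal 0.620 -0.723 0.305
  outer loop
   vertex 4.3 2.3 4.1
   vertex 2.3 0.5 3.9
   vertex 5.7 1.9 0.3
  endloop
 endfacet
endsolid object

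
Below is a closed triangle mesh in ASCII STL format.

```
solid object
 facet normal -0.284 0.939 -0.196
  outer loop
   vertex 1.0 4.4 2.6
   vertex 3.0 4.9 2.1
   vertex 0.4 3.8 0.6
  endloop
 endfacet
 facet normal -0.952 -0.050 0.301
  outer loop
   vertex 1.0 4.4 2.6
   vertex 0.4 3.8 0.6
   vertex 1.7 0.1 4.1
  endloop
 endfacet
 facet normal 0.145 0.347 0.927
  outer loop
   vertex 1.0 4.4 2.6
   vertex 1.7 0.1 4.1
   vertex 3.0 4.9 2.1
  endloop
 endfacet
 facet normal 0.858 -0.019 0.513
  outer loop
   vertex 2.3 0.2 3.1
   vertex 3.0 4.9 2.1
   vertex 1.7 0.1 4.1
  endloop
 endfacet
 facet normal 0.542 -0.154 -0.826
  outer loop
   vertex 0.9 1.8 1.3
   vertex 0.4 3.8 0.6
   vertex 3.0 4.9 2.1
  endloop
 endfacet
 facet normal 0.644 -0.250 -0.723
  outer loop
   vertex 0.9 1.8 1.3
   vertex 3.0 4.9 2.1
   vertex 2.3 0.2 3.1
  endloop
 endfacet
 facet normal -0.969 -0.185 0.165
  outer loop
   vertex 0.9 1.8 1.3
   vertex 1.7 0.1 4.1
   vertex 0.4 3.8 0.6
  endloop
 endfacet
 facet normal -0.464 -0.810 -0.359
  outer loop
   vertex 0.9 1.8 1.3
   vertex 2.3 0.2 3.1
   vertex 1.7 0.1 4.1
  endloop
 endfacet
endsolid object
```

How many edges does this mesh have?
12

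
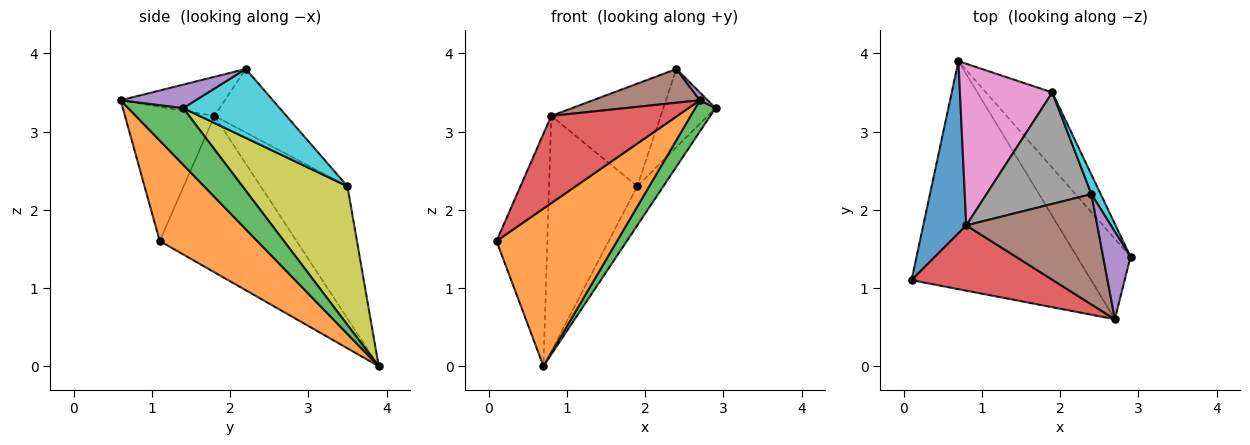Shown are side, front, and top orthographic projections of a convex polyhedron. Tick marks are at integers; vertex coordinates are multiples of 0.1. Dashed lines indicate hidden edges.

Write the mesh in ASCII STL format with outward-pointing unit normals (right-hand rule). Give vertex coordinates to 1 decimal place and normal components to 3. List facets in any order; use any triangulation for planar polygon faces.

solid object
 facet normal -0.908 0.337 0.250
  outer loop
   vertex 0.8 1.8 3.2
   vertex 0.7 3.9 0.0
   vertex 0.1 1.1 1.6
  endloop
 endfacet
 facet normal 0.418 -0.517 -0.747
  outer loop
   vertex 2.7 0.6 3.4
   vertex 0.1 1.1 1.6
   vertex 0.7 3.9 0.0
  endloop
 endfacet
 facet normal 0.702 -0.258 -0.664
  outer loop
   vertex 2.7 0.6 3.4
   vertex 0.7 3.9 0.0
   vertex 2.9 1.4 3.3
  endloop
 endfacet
 facet normal -0.494 -0.696 0.521
  outer loop
   vertex 2.7 0.6 3.4
   vertex 0.8 1.8 3.2
   vertex 0.1 1.1 1.6
  endloop
 endfacet
 facet normal 0.649 -0.068 0.758
  outer loop
   vertex 2.7 0.6 3.4
   vertex 2.9 1.4 3.3
   vertex 2.4 2.2 3.8
  endloop
 endfacet
 facet normal -0.274 -0.281 0.920
  outer loop
   vertex 2.7 0.6 3.4
   vertex 2.4 2.2 3.8
   vertex 0.8 1.8 3.2
  endloop
 endfacet
 facet normal -0.630 0.640 0.440
  outer loop
   vertex 1.9 3.5 2.3
   vertex 0.7 3.9 0.0
   vertex 0.8 1.8 3.2
  endloop
 endfacet
 facet normal -0.407 0.619 0.672
  outer loop
   vertex 1.9 3.5 2.3
   vertex 0.8 1.8 3.2
   vertex 2.4 2.2 3.8
  endloop
 endfacet
 facet normal 0.880 0.219 -0.421
  outer loop
   vertex 1.9 3.5 2.3
   vertex 2.9 1.4 3.3
   vertex 0.7 3.9 0.0
  endloop
 endfacet
 facet normal 0.874 0.472 0.118
  outer loop
   vertex 1.9 3.5 2.3
   vertex 2.4 2.2 3.8
   vertex 2.9 1.4 3.3
  endloop
 endfacet
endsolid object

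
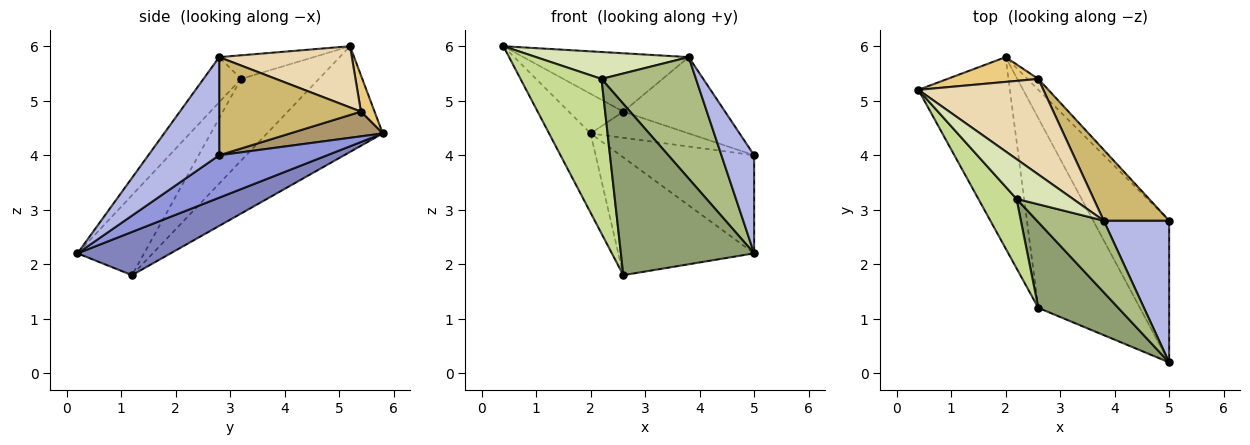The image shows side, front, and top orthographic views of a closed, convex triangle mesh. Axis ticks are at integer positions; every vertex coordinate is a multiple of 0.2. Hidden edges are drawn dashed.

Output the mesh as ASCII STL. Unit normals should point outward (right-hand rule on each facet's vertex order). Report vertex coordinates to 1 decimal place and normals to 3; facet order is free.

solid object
 facet normal -0.730 0.262 -0.632
  outer loop
   vertex 2.6 1.2 1.8
   vertex 0.4 5.2 6.0
   vertex 2.0 5.8 4.4
  endloop
 endfacet
 facet normal 0.340 0.496 -0.799
  outer loop
   vertex 2.6 1.2 1.8
   vertex 2.0 5.8 4.4
   vertex 5.0 0.2 2.2
  endloop
 endfacet
 facet normal 0.418 0.517 -0.747
  outer loop
   vertex 5.0 2.8 4.0
   vertex 5.0 0.2 2.2
   vertex 2.0 5.8 4.4
  endloop
 endfacet
 facet normal 0.777 -0.358 0.518
  outer loop
   vertex 5.0 2.8 4.0
   vertex 3.8 2.8 5.8
   vertex 5.0 0.2 2.2
  endloop
 endfacet
 facet normal -0.408 -0.816 0.408
  outer loop
   vertex 2.2 3.2 5.4
   vertex 2.6 1.2 1.8
   vertex 5.0 0.2 2.2
  endloop
 endfacet
 facet normal -0.324 -0.815 0.481
  outer loop
   vertex 2.2 3.2 5.4
   vertex 5.0 0.2 2.2
   vertex 3.8 2.8 5.8
  endloop
 endfacet
 facet normal -0.659 -0.686 0.308
  outer loop
   vertex 2.2 3.2 5.4
   vertex 0.4 5.2 6.0
   vertex 2.6 1.2 1.8
  endloop
 endfacet
 facet normal -0.328 -0.530 0.782
  outer loop
   vertex 2.2 3.2 5.4
   vertex 3.8 2.8 5.8
   vertex 0.4 5.2 6.0
  endloop
 endfacet
 facet normal 0.657 0.696 -0.290
  outer loop
   vertex 2.6 5.4 4.8
   vertex 5.0 2.8 4.0
   vertex 2.0 5.8 4.4
  endloop
 endfacet
 facet normal 0.714 0.513 0.476
  outer loop
   vertex 2.6 5.4 4.8
   vertex 3.8 2.8 5.8
   vertex 5.0 2.8 4.0
  endloop
 endfacet
 facet normal 0.207 0.830 0.518
  outer loop
   vertex 2.6 5.4 4.8
   vertex 2.0 5.8 4.4
   vertex 0.4 5.2 6.0
  endloop
 endfacet
 facet normal 0.386 0.481 0.787
  outer loop
   vertex 2.6 5.4 4.8
   vertex 0.4 5.2 6.0
   vertex 3.8 2.8 5.8
  endloop
 endfacet
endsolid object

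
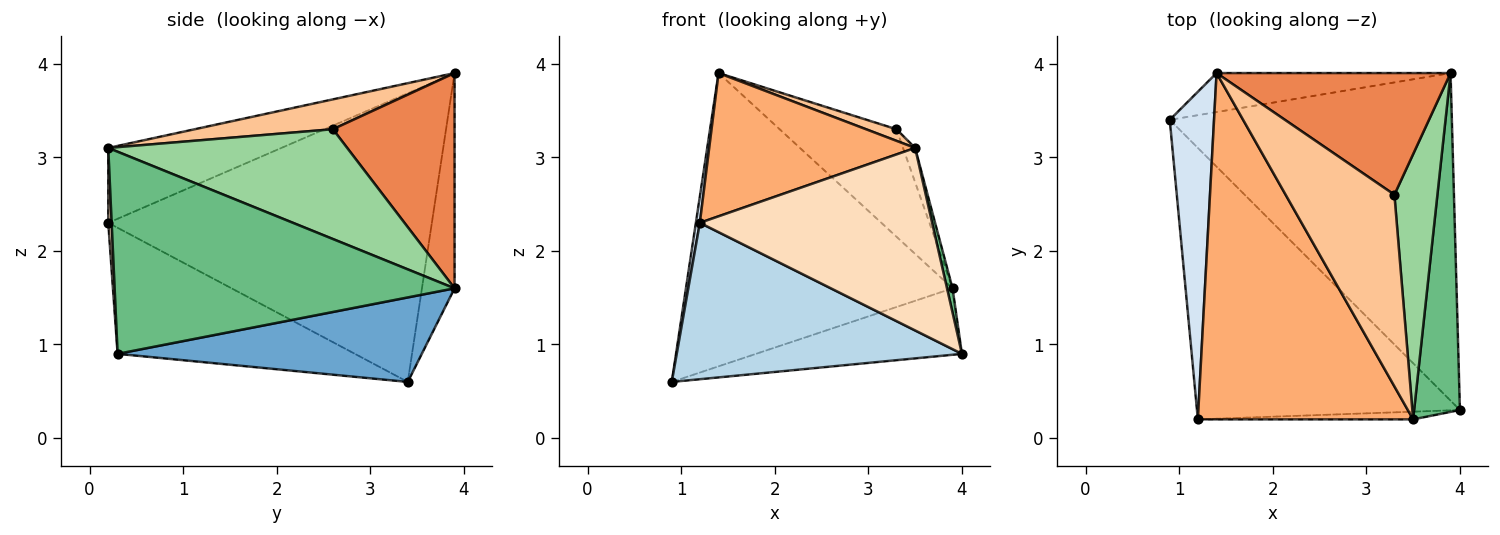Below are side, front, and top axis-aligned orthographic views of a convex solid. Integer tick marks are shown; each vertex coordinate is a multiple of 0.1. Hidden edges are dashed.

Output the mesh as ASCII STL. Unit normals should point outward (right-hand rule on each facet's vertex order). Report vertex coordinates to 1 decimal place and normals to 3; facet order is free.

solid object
 facet normal 0.282 0.191 -0.940
  outer loop
   vertex 3.9 3.9 1.6
   vertex 4.0 0.3 0.9
   vertex 0.9 3.4 0.6
  endloop
 endfacet
 facet normal -0.120 0.984 -0.131
  outer loop
   vertex 1.4 3.9 3.9
   vertex 3.9 3.9 1.6
   vertex 0.9 3.4 0.6
  endloop
 endfacet
 facet normal -0.384 -0.461 -0.800
  outer loop
   vertex 1.2 0.2 2.3
   vertex 0.9 3.4 0.6
   vertex 4.0 0.3 0.9
  endloop
 endfacet
 facet normal -0.988 -0.012 0.152
  outer loop
   vertex 1.2 0.2 2.3
   vertex 1.4 3.9 3.9
   vertex 0.9 3.4 0.6
  endloop
 endfacet
 facet normal 0.568 0.545 0.617
  outer loop
   vertex 3.3 2.6 3.3
   vertex 3.9 3.9 1.6
   vertex 1.4 3.9 3.9
  endloop
 endfacet
 facet normal -0.306 -0.364 0.880
  outer loop
   vertex 3.5 0.2 3.1
   vertex 1.4 3.9 3.9
   vertex 1.2 0.2 2.3
  endloop
 endfacet
 facet normal 0.264 -0.058 0.963
  outer loop
   vertex 3.5 0.2 3.1
   vertex 3.3 2.6 3.3
   vertex 1.4 3.9 3.9
  endloop
 endfacet
 facet normal 0.015 -0.999 -0.042
  outer loop
   vertex 3.5 0.2 3.1
   vertex 1.2 0.2 2.3
   vertex 4.0 0.3 0.9
  endloop
 endfacet
 facet normal 0.975 -0.016 0.221
  outer loop
   vertex 3.5 0.2 3.1
   vertex 4.0 0.3 0.9
   vertex 3.9 3.9 1.6
  endloop
 endfacet
 facet normal 0.930 0.047 0.364
  outer loop
   vertex 3.5 0.2 3.1
   vertex 3.9 3.9 1.6
   vertex 3.3 2.6 3.3
  endloop
 endfacet
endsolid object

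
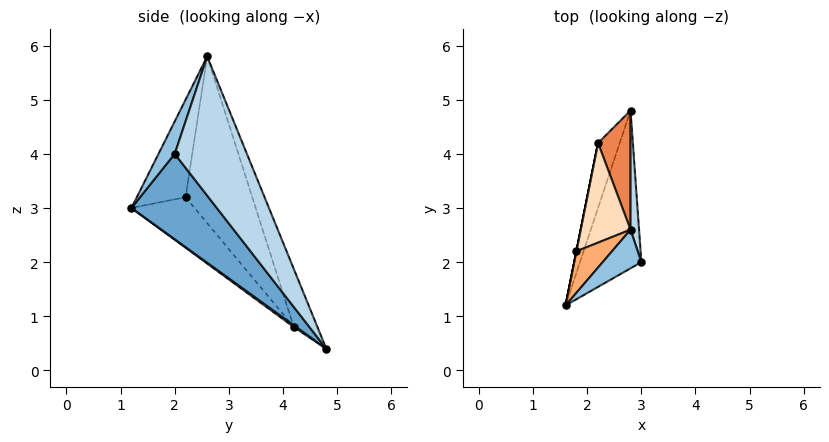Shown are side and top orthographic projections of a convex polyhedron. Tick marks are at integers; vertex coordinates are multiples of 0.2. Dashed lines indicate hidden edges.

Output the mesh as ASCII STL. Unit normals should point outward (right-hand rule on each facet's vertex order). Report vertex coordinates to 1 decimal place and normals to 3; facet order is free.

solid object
 facet normal 0.668 -0.569 -0.480
  outer loop
   vertex 2.8 4.8 0.4
   vertex 3.0 2.0 4.0
   vertex 1.6 1.2 3.0
  endloop
 endfacet
 facet normal 0.278 -0.901 0.331
  outer loop
   vertex 2.8 2.6 5.8
   vertex 1.6 1.2 3.0
   vertex 3.0 2.0 4.0
  endloop
 endfacet
 facet normal 0.987 0.148 0.060
  outer loop
   vertex 2.8 2.6 5.8
   vertex 3.0 2.0 4.0
   vertex 2.8 4.8 0.4
  endloop
 endfacet
 facet normal 0.067 -0.599 -0.798
  outer loop
   vertex 2.2 4.2 0.8
   vertex 2.8 4.8 0.4
   vertex 1.6 1.2 3.0
  endloop
 endfacet
 facet normal -0.559 0.768 0.313
  outer loop
   vertex 2.2 4.2 0.8
   vertex 2.8 2.6 5.8
   vertex 2.8 4.8 0.4
  endloop
 endfacet
 facet normal -0.933 0.118 0.341
  outer loop
   vertex 1.8 2.2 3.2
   vertex 1.6 1.2 3.0
   vertex 2.8 2.6 5.8
  endloop
 endfacet
 facet normal -0.981 0.196 0.000
  outer loop
   vertex 1.8 2.2 3.2
   vertex 2.2 4.2 0.8
   vertex 1.6 1.2 3.0
  endloop
 endfacet
 facet normal -0.845 0.472 0.252
  outer loop
   vertex 1.8 2.2 3.2
   vertex 2.8 2.6 5.8
   vertex 2.2 4.2 0.8
  endloop
 endfacet
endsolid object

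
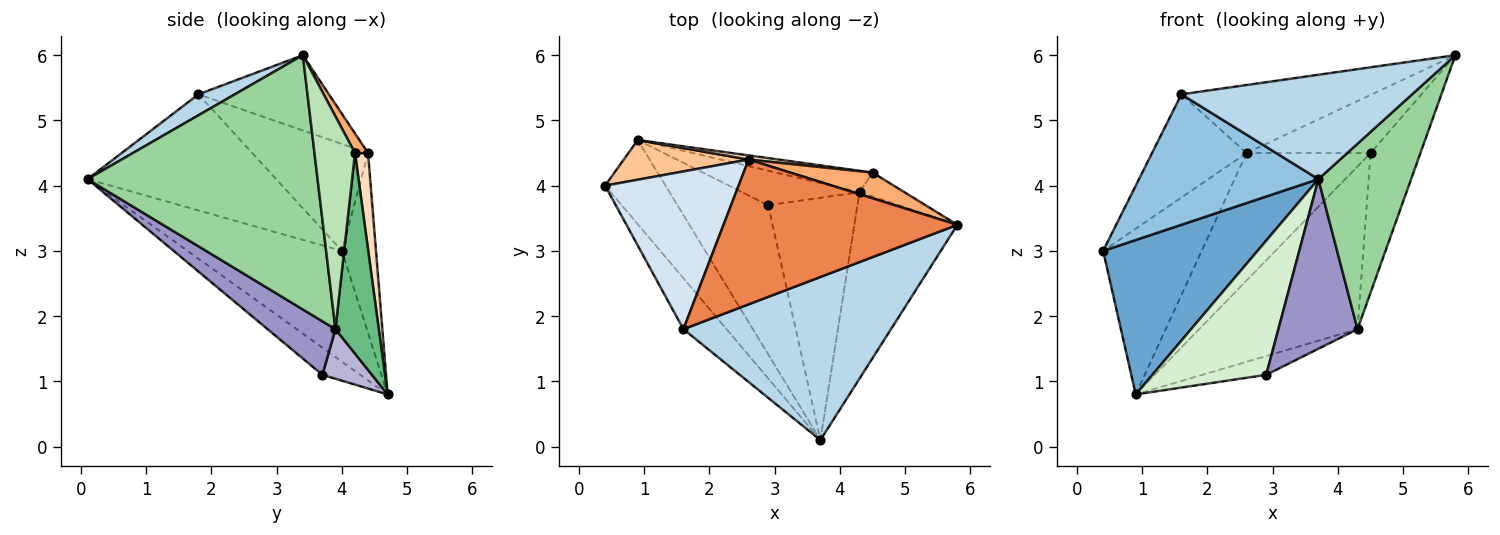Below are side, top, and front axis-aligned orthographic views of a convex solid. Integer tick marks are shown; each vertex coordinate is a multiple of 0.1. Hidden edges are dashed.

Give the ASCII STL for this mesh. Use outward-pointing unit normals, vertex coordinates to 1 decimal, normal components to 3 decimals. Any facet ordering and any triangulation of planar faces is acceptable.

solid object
 facet normal -0.660 -0.660 -0.360
  outer loop
   vertex 0.9 4.7 0.8
   vertex 3.7 0.1 4.1
   vertex 0.4 4.0 3.0
  endloop
 endfacet
 facet normal -0.700 -0.665 -0.260
  outer loop
   vertex 1.6 1.8 5.4
   vertex 0.4 4.0 3.0
   vertex 3.7 0.1 4.1
  endloop
 endfacet
 facet normal 0.085 -0.537 0.839
  outer loop
   vertex 1.6 1.8 5.4
   vertex 3.7 0.1 4.1
   vertex 5.8 3.4 6.0
  endloop
 endfacet
 facet normal -0.557 0.455 0.695
  outer loop
   vertex 2.6 4.4 4.5
   vertex 0.4 4.0 3.0
   vertex 1.6 1.8 5.4
  endloop
 endfacet
 facet normal -0.280 0.408 0.869
  outer loop
   vertex 2.6 4.4 4.5
   vertex 1.6 1.8 5.4
   vertex 5.8 3.4 6.0
  endloop
 endfacet
 facet normal 0.096 0.910 0.402
  outer loop
   vertex 2.6 4.4 4.5
   vertex 5.8 3.4 6.0
   vertex 4.5 4.2 4.5
  endloop
 endfacet
 facet normal -0.318 0.922 0.221
  outer loop
   vertex 2.6 4.4 4.5
   vertex 0.9 4.7 0.8
   vertex 0.4 4.0 3.0
  endloop
 endfacet
 facet normal 0.105 0.994 0.033
  outer loop
   vertex 2.6 4.4 4.5
   vertex 4.5 4.2 4.5
   vertex 0.9 4.7 0.8
  endloop
 endfacet
 facet normal 0.262 0.957 -0.126
  outer loop
   vertex 4.3 3.9 1.8
   vertex 0.9 4.7 0.8
   vertex 4.5 4.2 4.5
  endloop
 endfacet
 facet normal 0.868 -0.350 -0.352
  outer loop
   vertex 4.3 3.9 1.8
   vertex 5.8 3.4 6.0
   vertex 3.7 0.1 4.1
  endloop
 endfacet
 facet normal 0.625 0.769 -0.132
  outer loop
   vertex 4.3 3.9 1.8
   vertex 4.5 4.2 4.5
   vertex 5.8 3.4 6.0
  endloop
 endfacet
 facet normal -0.218 -0.653 -0.725
  outer loop
   vertex 2.9 3.7 1.1
   vertex 3.7 0.1 4.1
   vertex 0.9 4.7 0.8
  endloop
 endfacet
 facet normal 0.441 -0.515 -0.735
  outer loop
   vertex 2.9 3.7 1.1
   vertex 4.3 3.9 1.8
   vertex 3.7 0.1 4.1
  endloop
 endfacet
 facet normal 0.348 0.448 -0.823
  outer loop
   vertex 2.9 3.7 1.1
   vertex 0.9 4.7 0.8
   vertex 4.3 3.9 1.8
  endloop
 endfacet
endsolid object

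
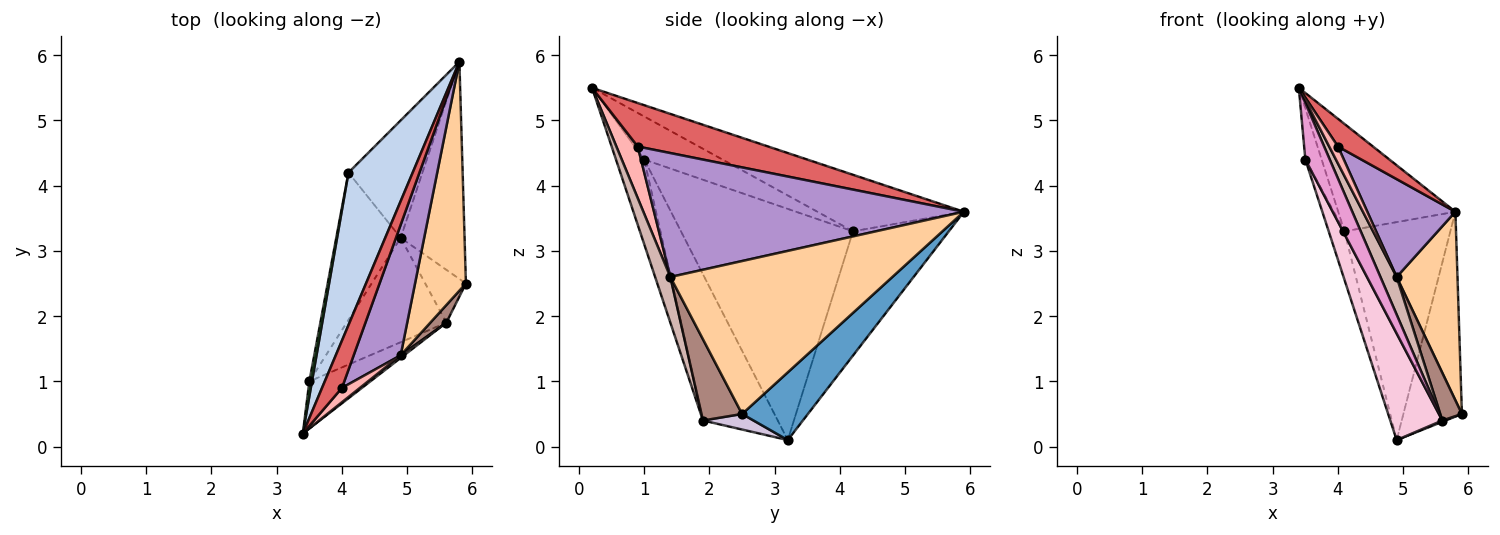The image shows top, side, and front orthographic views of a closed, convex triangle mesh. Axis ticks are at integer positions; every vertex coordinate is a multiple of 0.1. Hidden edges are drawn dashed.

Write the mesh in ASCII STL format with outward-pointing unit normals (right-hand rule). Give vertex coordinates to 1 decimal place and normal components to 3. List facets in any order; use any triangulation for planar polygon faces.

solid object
 facet normal 0.611 0.543 -0.576
  outer loop
   vertex 4.9 3.2 0.1
   vertex 5.8 5.9 3.6
   vertex 5.9 2.5 0.5
  endloop
 endfacet
 facet normal -0.584 0.467 0.664
  outer loop
   vertex 4.1 4.2 3.3
   vertex 3.4 0.2 5.5
   vertex 5.8 5.9 3.6
  endloop
 endfacet
 facet normal -0.623 0.689 -0.371
  outer loop
   vertex 4.1 4.2 3.3
   vertex 5.8 5.9 3.6
   vertex 4.9 3.2 0.1
  endloop
 endfacet
 facet normal 0.918 -0.252 0.306
  outer loop
   vertex 4.9 1.4 2.6
   vertex 5.9 2.5 0.5
   vertex 5.8 5.9 3.6
  endloop
 endfacet
 facet normal -0.977 0.204 0.059
  outer loop
   vertex 3.5 1.0 4.4
   vertex 3.4 0.2 5.5
   vertex 4.1 4.2 3.3
  endloop
 endfacet
 facet normal -0.960 0.088 -0.267
  outer loop
   vertex 3.5 1.0 4.4
   vertex 4.1 4.2 3.3
   vertex 4.9 3.2 0.1
  endloop
 endfacet
 facet normal 0.883 -0.237 0.404
  outer loop
   vertex 4.0 0.9 4.6
   vertex 5.8 5.9 3.6
   vertex 3.4 0.2 5.5
  endloop
 endfacet
 facet normal 0.881 -0.362 0.306
  outer loop
   vertex 4.0 0.9 4.6
   vertex 3.4 0.2 5.5
   vertex 4.9 1.4 2.6
  endloop
 endfacet
 facet normal 0.904 -0.257 0.342
  outer loop
   vertex 4.0 0.9 4.6
   vertex 4.9 1.4 2.6
   vertex 5.8 5.9 3.6
  endloop
 endfacet
 facet normal 0.357 -0.023 -0.934
  outer loop
   vertex 5.6 1.9 0.4
   vertex 4.9 3.2 0.1
   vertex 5.9 2.5 0.5
  endloop
 endfacet
 facet normal 0.869 -0.463 0.171
  outer loop
   vertex 5.6 1.9 0.4
   vertex 5.9 2.5 0.5
   vertex 4.9 1.4 2.6
  endloop
 endfacet
 facet normal 0.683 -0.729 0.052
  outer loop
   vertex 5.6 1.9 0.4
   vertex 4.9 1.4 2.6
   vertex 3.4 0.2 5.5
  endloop
 endfacet
 facet normal -0.665 -0.574 -0.478
  outer loop
   vertex 5.6 1.9 0.4
   vertex 3.4 0.2 5.5
   vertex 3.5 1.0 4.4
  endloop
 endfacet
 facet normal -0.716 -0.498 -0.488
  outer loop
   vertex 5.6 1.9 0.4
   vertex 3.5 1.0 4.4
   vertex 4.9 3.2 0.1
  endloop
 endfacet
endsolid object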